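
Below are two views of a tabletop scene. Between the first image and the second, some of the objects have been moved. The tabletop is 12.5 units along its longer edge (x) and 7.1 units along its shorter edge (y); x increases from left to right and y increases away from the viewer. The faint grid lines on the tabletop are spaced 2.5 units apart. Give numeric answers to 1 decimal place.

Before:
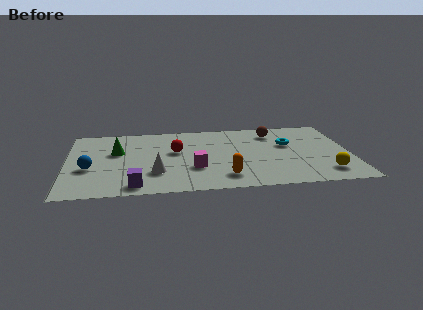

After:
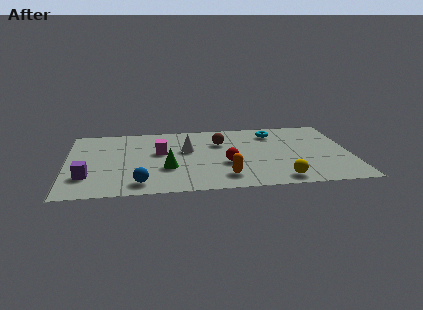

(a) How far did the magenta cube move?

2.3

The magenta cube was near (5.6, 2.4) before and (4.1, 4.2) after, so it travelled √(1.5² + 1.8²) ≈ 2.3 units.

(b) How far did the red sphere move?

2.7

The red sphere was near (4.8, 4.2) before and (7.0, 2.7) after, so it travelled √(2.2² + 1.5²) ≈ 2.7 units.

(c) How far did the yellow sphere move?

2.1

The yellow sphere moved from about (11.3, 1.4) to (9.3, 0.9), a distance of √(2.0² + 0.5²) ≈ 2.1.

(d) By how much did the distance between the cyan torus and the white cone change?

-2.2

Before: roughly 6.3 units apart; after: 4.1. That's 2.2 units closer together.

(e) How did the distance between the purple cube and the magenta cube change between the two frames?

+0.9

Before: roughly 3.0 units apart; after: 3.9. That's 0.9 units further apart.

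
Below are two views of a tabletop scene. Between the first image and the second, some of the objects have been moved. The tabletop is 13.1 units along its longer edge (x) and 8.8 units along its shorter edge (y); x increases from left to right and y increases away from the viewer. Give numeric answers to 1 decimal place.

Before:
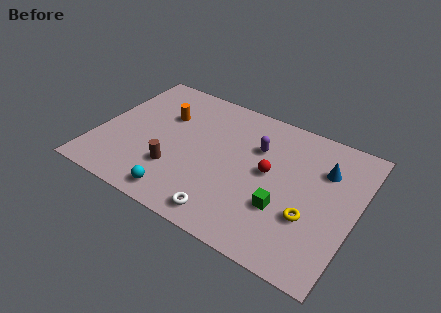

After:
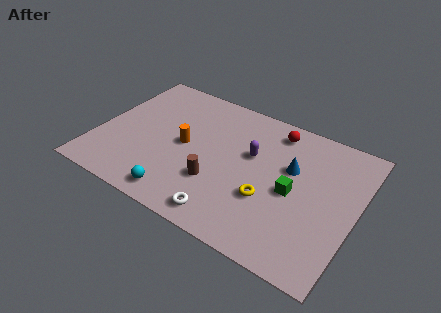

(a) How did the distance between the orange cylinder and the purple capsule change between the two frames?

-1.4

The distance was about 4.8 in the first image and 3.4 in the second, so they moved 1.4 units closer together.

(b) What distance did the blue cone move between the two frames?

1.7

From (11.3, 6.2) to (9.7, 5.5), the blue cone covered √(1.6² + 0.7²) ≈ 1.7 units.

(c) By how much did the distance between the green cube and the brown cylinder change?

-1.6

Before: roughly 5.5 units apart; after: 3.9. That's 1.6 units closer together.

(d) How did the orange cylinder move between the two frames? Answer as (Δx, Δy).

(1.3, -1.5)

The orange cylinder started near (3.1, 5.9) and ended near (4.4, 4.4).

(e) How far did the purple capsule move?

0.6

The purple capsule was near (7.9, 6.0) before and (7.7, 5.4) after, so it travelled √(0.2² + 0.6²) ≈ 0.6 units.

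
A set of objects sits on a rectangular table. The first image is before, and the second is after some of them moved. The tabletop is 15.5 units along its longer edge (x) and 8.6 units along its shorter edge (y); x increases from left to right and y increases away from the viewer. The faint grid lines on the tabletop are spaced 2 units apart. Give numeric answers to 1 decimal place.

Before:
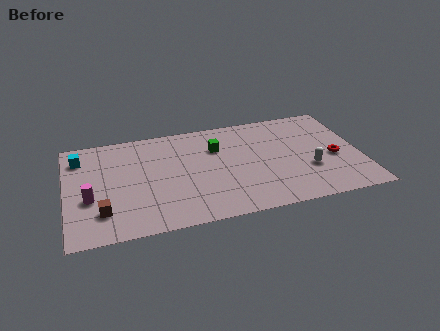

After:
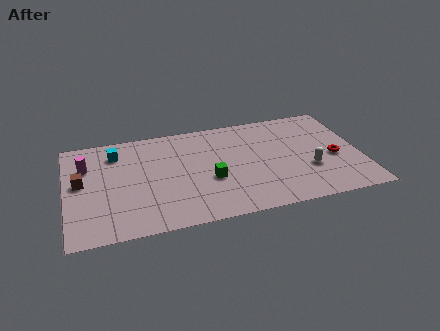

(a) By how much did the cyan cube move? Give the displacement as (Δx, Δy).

(1.9, 0.0)

The cyan cube started near (0.8, 6.8) and ended near (2.7, 6.8).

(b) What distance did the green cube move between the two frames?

2.6

The green cube was near (8.0, 6.0) before and (7.5, 3.4) after, so it travelled √(0.5² + 2.6²) ≈ 2.6 units.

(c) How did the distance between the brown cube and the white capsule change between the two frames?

+1.1

The distance was about 10.9 in the first image and 12.0 in the second, so they moved 1.1 units further apart.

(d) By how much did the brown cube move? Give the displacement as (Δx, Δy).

(-1.0, 2.6)

The brown cube was at about (1.8, 2.1) and moved to about (0.8, 4.7).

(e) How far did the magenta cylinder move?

2.7

The magenta cylinder moved from about (1.2, 3.3) to (1.1, 6.0), a distance of √(0.1² + 2.7²) ≈ 2.7.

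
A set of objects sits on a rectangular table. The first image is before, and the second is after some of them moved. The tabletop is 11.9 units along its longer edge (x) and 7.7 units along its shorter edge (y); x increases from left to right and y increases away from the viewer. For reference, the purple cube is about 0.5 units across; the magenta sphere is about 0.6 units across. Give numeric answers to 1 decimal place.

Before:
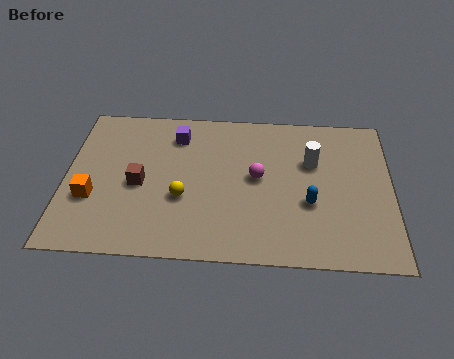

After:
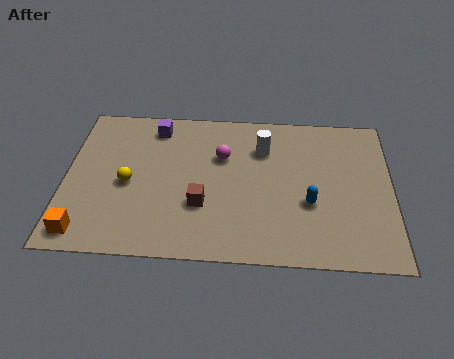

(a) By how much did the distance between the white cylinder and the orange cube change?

-0.4

The distance was about 8.3 in the first image and 7.9 in the second, so they moved 0.4 units closer together.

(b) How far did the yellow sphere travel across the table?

2.1

The yellow sphere moved from about (4.3, 2.9) to (2.3, 3.5), a distance of √(2.0² + 0.6²) ≈ 2.1.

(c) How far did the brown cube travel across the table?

2.5

From (2.7, 3.5) to (5.0, 2.6), the brown cube covered √(2.3² + 0.9²) ≈ 2.5 units.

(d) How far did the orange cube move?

1.7

The orange cube was near (1.0, 2.7) before and (0.8, 1.0) after, so it travelled √(0.2² + 1.7²) ≈ 1.7 units.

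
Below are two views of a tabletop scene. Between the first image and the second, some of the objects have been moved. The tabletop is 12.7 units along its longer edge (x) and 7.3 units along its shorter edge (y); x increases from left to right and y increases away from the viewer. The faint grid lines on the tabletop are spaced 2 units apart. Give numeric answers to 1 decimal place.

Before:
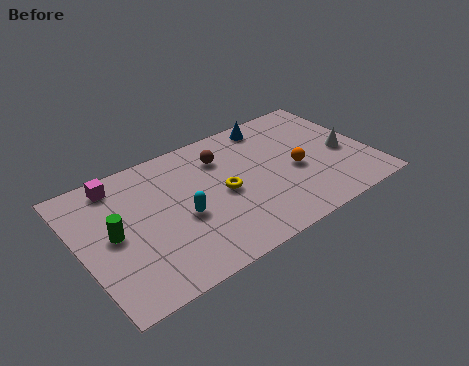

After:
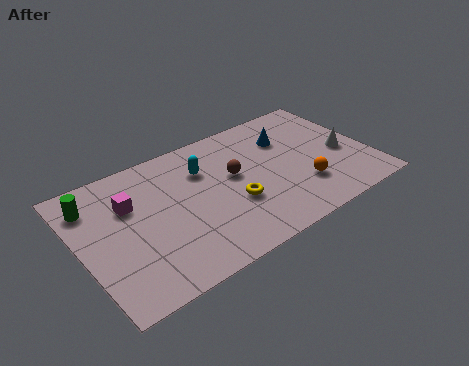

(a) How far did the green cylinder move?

2.1

The green cylinder was near (1.4, 3.7) before and (0.8, 5.7) after, so it travelled √(0.6² + 2.0²) ≈ 2.1 units.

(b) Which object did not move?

the white cone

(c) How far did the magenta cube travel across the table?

1.4

From (2.0, 6.3) to (2.3, 4.9), the magenta cube covered √(0.3² + 1.4²) ≈ 1.4 units.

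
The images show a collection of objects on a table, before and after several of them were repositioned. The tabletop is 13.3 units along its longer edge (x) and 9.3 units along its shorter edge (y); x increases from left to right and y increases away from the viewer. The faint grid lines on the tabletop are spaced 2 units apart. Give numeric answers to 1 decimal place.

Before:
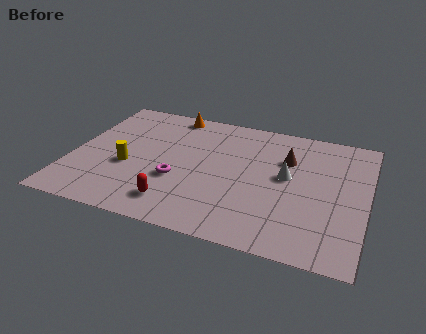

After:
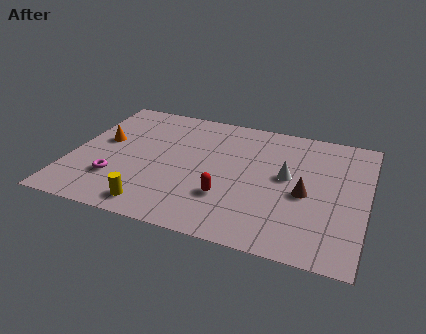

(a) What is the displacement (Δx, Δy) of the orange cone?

(-2.8, -3.1)

From the two frames, the orange cone sits at roughly (4.1, 8.4) before and (1.3, 5.3) after.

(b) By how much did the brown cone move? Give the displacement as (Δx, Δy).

(1.0, -2.3)

From the two frames, the brown cone sits at roughly (9.6, 6.4) before and (10.6, 4.1) after.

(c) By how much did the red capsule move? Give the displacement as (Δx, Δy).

(2.2, 1.1)

The red capsule was at about (5.0, 1.7) and moved to about (7.2, 2.8).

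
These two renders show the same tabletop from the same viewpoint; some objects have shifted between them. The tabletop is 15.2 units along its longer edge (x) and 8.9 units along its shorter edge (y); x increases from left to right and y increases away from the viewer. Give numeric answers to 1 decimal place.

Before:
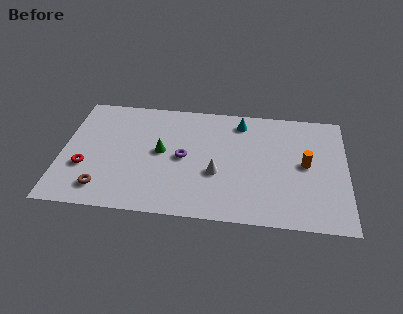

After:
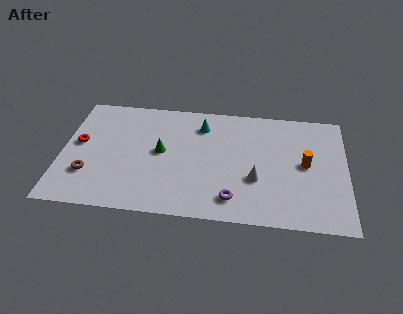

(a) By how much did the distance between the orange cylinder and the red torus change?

+0.3

The distance was about 11.8 in the first image and 12.1 in the second, so they moved 0.3 units further apart.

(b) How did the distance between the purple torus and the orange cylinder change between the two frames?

-1.7

The distance was about 6.5 in the first image and 4.8 in the second, so they moved 1.7 units closer together.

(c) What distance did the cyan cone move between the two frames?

2.2

The cyan cone moved from about (9.5, 7.5) to (7.4, 7.0), a distance of √(2.1² + 0.5²) ≈ 2.2.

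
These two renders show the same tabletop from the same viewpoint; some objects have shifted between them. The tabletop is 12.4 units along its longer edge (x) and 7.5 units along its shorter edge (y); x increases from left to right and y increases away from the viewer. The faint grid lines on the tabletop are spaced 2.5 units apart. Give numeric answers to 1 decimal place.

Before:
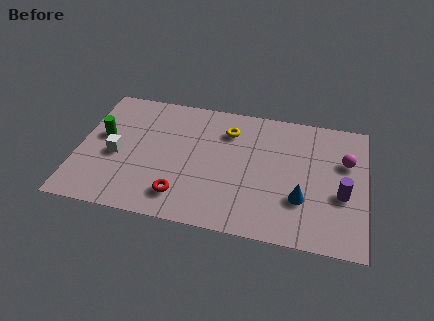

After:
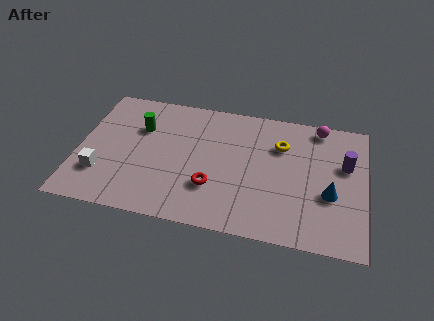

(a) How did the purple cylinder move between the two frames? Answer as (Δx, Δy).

(0.1, 1.7)

The purple cylinder started near (11.4, 3.0) and ended near (11.5, 4.7).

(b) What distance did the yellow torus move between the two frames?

2.3

The yellow torus was near (6.4, 5.7) before and (8.7, 5.3) after, so it travelled √(2.3² + 0.4²) ≈ 2.3 units.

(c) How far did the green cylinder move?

1.8

The green cylinder was near (1.0, 4.3) before and (2.6, 5.1) after, so it travelled √(1.6² + 0.8²) ≈ 1.8 units.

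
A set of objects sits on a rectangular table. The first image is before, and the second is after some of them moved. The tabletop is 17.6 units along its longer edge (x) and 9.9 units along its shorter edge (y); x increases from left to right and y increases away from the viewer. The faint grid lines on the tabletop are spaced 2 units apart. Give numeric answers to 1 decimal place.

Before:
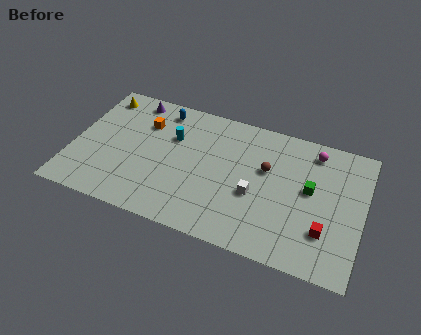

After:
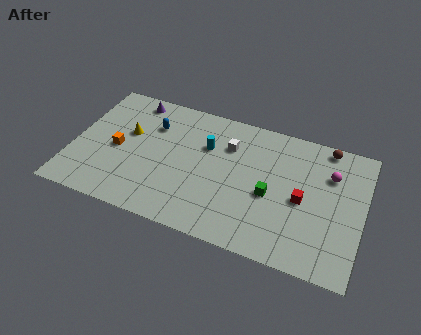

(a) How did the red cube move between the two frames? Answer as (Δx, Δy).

(-1.5, 1.8)

From the two frames, the red cube sits at roughly (15.5, 2.8) before and (14.0, 4.6) after.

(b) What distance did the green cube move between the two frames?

2.6

From (14.4, 5.5) to (12.1, 4.3), the green cube covered √(2.3² + 1.2²) ≈ 2.6 units.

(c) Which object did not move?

the purple cone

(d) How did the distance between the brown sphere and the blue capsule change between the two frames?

+3.6

Before: roughly 7.1 units apart; after: 10.7. That's 3.6 units further apart.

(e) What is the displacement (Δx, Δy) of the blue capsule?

(-0.4, -1.4)

From the two frames, the blue capsule sits at roughly (5.0, 8.5) before and (4.6, 7.1) after.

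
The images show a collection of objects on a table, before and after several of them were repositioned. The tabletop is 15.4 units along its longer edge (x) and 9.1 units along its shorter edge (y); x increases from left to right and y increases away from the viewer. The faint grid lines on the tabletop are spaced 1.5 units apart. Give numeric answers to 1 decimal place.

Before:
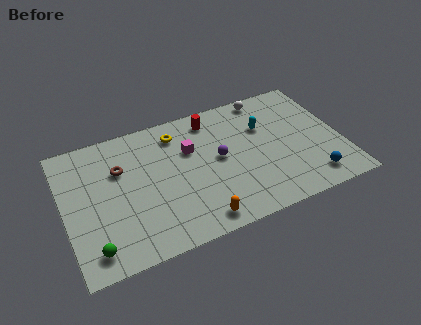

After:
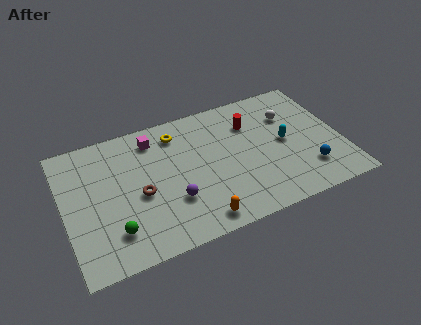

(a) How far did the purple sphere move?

3.4

From (8.6, 4.8) to (5.8, 2.9), the purple sphere covered √(2.8² + 1.9²) ≈ 3.4 units.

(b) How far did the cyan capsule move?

1.8

The cyan capsule moved from about (11.3, 6.1) to (12.3, 4.6), a distance of √(1.0² + 1.5²) ≈ 1.8.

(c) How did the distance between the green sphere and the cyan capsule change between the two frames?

-0.9

The distance was about 11.0 in the first image and 10.1 in the second, so they moved 0.9 units closer together.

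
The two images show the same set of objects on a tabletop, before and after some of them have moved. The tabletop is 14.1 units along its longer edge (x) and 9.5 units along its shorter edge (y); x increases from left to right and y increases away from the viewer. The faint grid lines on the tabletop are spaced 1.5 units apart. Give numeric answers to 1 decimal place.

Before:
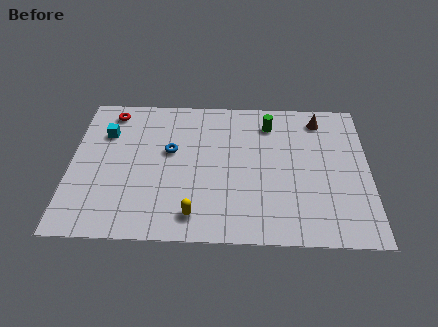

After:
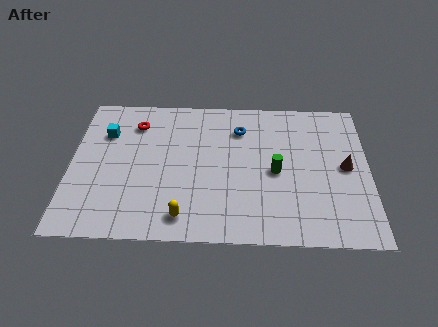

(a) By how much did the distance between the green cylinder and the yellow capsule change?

-1.8

They were about 7.0 units apart before and 5.2 after — 1.8 units closer together.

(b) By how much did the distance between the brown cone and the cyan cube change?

+1.3

They were about 10.3 units apart before and 11.6 after — 1.3 units further apart.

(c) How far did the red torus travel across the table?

1.4

From (1.8, 8.2) to (3.0, 7.4), the red torus covered √(1.2² + 0.8²) ≈ 1.4 units.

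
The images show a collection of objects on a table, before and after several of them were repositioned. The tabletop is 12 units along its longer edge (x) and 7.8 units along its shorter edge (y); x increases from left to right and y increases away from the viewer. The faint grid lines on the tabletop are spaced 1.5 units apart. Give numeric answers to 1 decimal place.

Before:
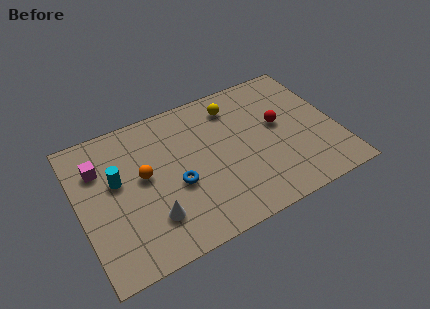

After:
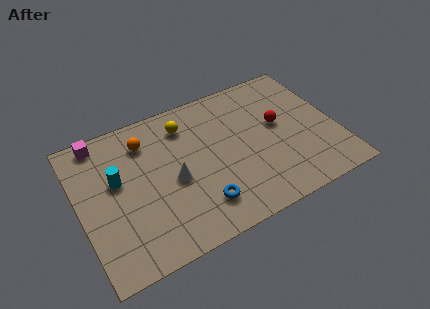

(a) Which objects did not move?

the red sphere and the cyan cylinder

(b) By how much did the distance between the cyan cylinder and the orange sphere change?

+0.9

The distance was about 1.2 in the first image and 2.1 in the second, so they moved 0.9 units further apart.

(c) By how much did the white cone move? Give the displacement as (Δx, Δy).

(1.2, 1.5)

From the two frames, the white cone sits at roughly (3.1, 2.0) before and (4.3, 3.5) after.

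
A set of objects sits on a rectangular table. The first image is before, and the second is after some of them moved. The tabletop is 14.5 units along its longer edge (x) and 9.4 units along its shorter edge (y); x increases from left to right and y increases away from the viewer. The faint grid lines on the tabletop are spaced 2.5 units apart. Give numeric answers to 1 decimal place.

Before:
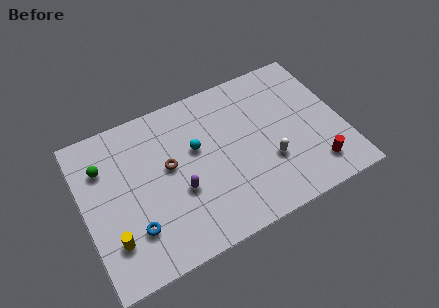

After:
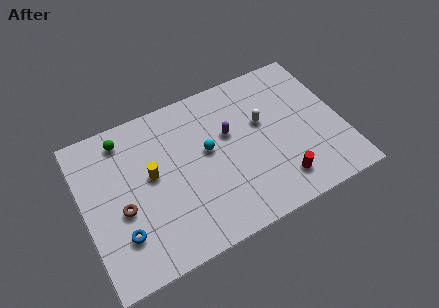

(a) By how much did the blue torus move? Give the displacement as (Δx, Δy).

(-0.7, 0.0)

From the two frames, the blue torus sits at roughly (2.5, 2.5) before and (1.8, 2.5) after.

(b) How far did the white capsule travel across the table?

2.5

The white capsule moved from about (10.2, 3.2) to (10.2, 5.7), a distance of √(0.0² + 2.5²) ≈ 2.5.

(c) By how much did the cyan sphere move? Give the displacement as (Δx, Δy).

(0.6, -0.4)

The cyan sphere was at about (6.4, 5.7) and moved to about (7.0, 5.3).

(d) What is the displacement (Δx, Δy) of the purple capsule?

(3.1, 2.2)

From the two frames, the purple capsule sits at roughly (5.2, 3.6) before and (8.3, 5.8) after.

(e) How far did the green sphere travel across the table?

1.8

From (1.3, 6.8) to (2.6, 8.0), the green sphere covered √(1.3² + 1.2²) ≈ 1.8 units.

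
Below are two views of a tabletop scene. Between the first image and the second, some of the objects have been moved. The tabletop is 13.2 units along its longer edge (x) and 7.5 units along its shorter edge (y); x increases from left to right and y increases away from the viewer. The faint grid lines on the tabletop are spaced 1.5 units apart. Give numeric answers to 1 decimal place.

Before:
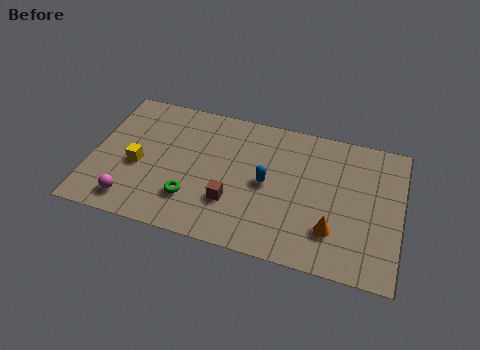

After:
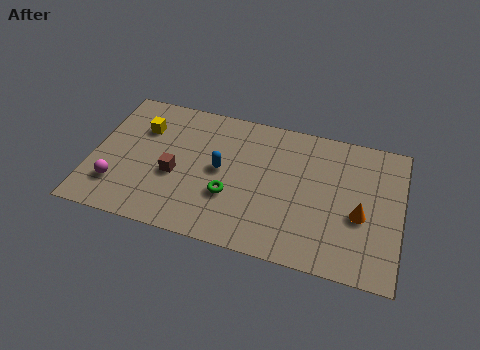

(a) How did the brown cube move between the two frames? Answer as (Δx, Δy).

(-2.5, 0.8)

The brown cube started near (6.1, 2.3) and ended near (3.6, 3.1).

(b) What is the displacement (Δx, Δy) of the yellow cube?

(0.0, 2.1)

From the two frames, the yellow cube sits at roughly (2.0, 3.2) before and (2.0, 5.3) after.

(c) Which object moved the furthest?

the brown cube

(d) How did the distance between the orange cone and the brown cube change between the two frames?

+3.6

They were about 4.3 units apart before and 7.9 after — 3.6 units further apart.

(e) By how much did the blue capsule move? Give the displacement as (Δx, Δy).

(-2.0, 0.2)

From the two frames, the blue capsule sits at roughly (7.5, 3.7) before and (5.5, 3.9) after.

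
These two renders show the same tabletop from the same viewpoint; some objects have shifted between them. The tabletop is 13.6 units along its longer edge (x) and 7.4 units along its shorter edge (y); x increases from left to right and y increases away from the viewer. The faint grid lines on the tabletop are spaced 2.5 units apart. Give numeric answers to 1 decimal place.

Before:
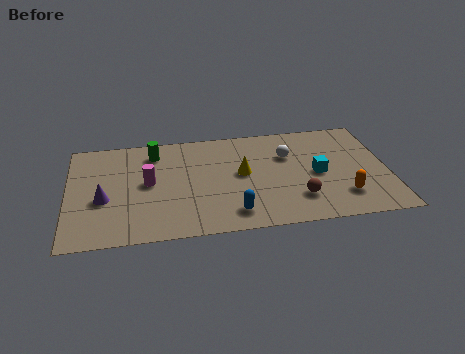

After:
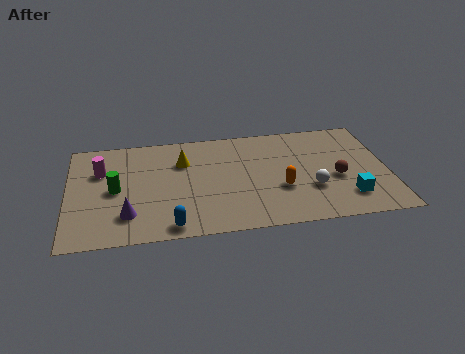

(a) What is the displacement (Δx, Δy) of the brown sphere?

(1.7, 1.2)

From the two frames, the brown sphere sits at roughly (9.7, 1.9) before and (11.4, 3.1) after.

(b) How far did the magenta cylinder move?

2.3

The magenta cylinder moved from about (3.4, 3.9) to (1.4, 5.0), a distance of √(2.0² + 1.1²) ≈ 2.3.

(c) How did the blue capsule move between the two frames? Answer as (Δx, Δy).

(-2.6, -0.5)

The blue capsule was at about (6.9, 1.3) and moved to about (4.3, 0.8).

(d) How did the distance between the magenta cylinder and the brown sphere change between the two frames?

+3.6

The distance was about 6.6 in the first image and 10.2 in the second, so they moved 3.6 units further apart.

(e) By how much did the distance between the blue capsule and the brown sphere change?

+4.6

They were about 2.9 units apart before and 7.5 after — 4.6 units further apart.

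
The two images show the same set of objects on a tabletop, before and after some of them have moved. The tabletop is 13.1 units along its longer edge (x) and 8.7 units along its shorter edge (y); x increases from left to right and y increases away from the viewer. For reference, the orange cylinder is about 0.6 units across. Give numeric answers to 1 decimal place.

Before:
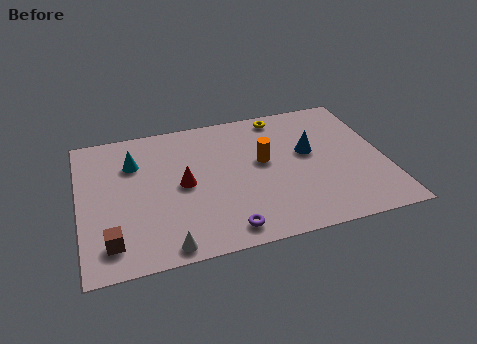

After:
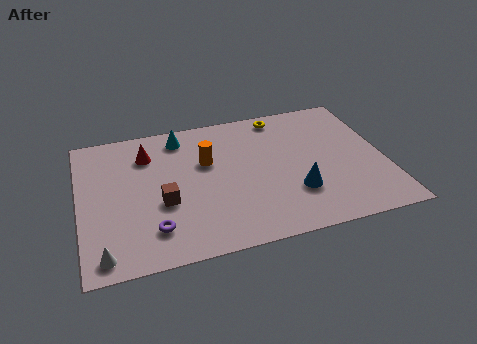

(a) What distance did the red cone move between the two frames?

2.7

The red cone was near (4.4, 4.3) before and (3.0, 6.6) after, so it travelled √(1.4² + 2.3²) ≈ 2.7 units.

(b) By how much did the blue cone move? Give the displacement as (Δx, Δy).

(-0.8, -2.4)

From the two frames, the blue cone sits at roughly (9.9, 5.0) before and (9.1, 2.6) after.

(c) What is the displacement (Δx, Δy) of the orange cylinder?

(-2.4, 0.6)

The orange cylinder started near (7.9, 4.9) and ended near (5.5, 5.5).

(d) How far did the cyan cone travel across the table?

2.4

The cyan cone was near (2.4, 6.2) before and (4.5, 7.4) after, so it travelled √(2.1² + 1.2²) ≈ 2.4 units.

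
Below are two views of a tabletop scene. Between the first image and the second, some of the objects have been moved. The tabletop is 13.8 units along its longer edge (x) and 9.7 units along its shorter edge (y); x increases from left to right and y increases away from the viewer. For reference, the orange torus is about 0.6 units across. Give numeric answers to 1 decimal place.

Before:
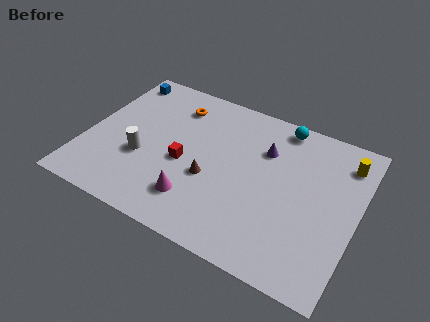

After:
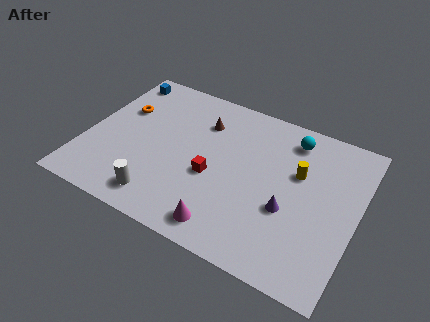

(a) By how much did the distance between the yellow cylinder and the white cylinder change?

-2.9

They were about 10.8 units apart before and 7.9 after — 2.9 units closer together.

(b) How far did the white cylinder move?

2.5

The white cylinder moved from about (3.0, 3.6) to (4.3, 1.5), a distance of √(1.3² + 2.1²) ≈ 2.5.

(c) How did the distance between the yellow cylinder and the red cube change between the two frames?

-4.0

They were about 8.6 units apart before and 4.6 after — 4.0 units closer together.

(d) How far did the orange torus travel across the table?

3.0

The orange torus was near (4.1, 7.7) before and (1.5, 6.3) after, so it travelled √(2.6² + 1.4²) ≈ 3.0 units.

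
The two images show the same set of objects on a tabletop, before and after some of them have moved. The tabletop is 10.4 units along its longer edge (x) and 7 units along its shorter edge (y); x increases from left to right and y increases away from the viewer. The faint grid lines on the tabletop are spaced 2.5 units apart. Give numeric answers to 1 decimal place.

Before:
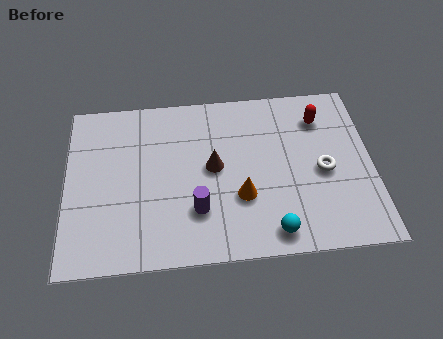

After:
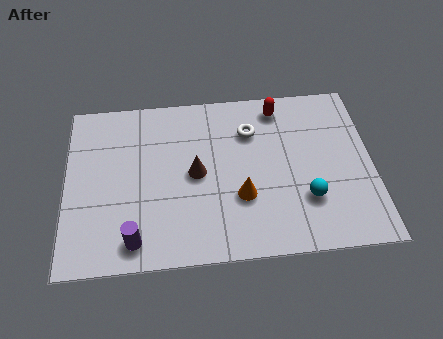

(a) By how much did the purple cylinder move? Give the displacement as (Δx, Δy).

(-2.1, -1.0)

The purple cylinder was at about (4.4, 2.0) and moved to about (2.3, 1.0).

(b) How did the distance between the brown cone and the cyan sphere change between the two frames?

+0.6

Before: roughly 3.4 units apart; after: 4.0. That's 0.6 units further apart.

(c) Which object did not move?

the orange cone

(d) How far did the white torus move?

3.1

The white torus moved from about (8.7, 3.2) to (6.3, 5.1), a distance of √(2.4² + 1.9²) ≈ 3.1.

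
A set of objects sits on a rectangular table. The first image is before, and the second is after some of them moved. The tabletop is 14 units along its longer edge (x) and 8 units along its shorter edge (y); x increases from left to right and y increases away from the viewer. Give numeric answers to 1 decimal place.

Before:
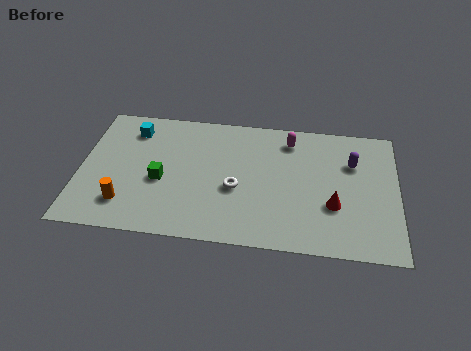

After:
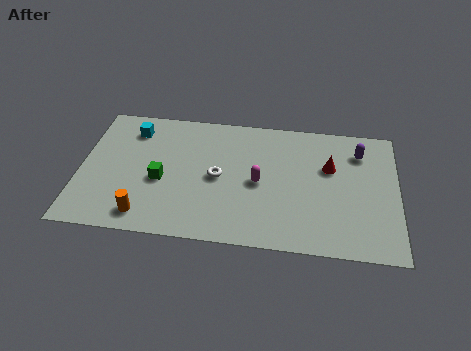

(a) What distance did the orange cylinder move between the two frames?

1.1

The orange cylinder was near (2.1, 1.8) before and (3.0, 1.2) after, so it travelled √(0.9² + 0.6²) ≈ 1.1 units.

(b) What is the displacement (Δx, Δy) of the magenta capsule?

(-1.3, -2.8)

From the two frames, the magenta capsule sits at roughly (9.2, 6.6) before and (7.9, 3.8) after.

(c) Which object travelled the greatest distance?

the magenta capsule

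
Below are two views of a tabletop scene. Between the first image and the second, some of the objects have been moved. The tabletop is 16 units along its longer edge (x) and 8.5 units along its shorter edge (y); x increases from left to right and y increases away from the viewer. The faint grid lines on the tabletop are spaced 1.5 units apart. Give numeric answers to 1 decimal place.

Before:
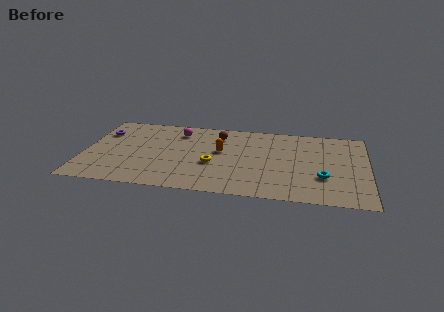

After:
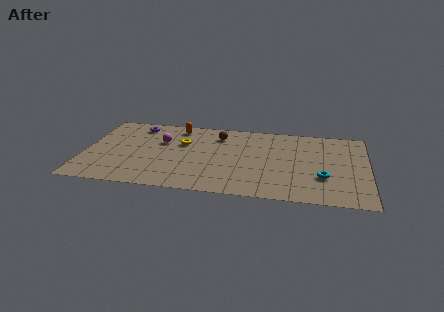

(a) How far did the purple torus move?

2.2

From (0.9, 6.1) to (2.8, 7.2), the purple torus covered √(1.9² + 1.1²) ≈ 2.2 units.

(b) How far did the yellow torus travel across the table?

2.8

The yellow torus was near (7.3, 3.4) before and (5.5, 5.5) after, so it travelled √(1.8² + 2.1²) ≈ 2.8 units.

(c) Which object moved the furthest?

the orange capsule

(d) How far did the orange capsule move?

3.5

The orange capsule was near (7.7, 4.9) before and (5.1, 7.3) after, so it travelled √(2.6² + 2.4²) ≈ 3.5 units.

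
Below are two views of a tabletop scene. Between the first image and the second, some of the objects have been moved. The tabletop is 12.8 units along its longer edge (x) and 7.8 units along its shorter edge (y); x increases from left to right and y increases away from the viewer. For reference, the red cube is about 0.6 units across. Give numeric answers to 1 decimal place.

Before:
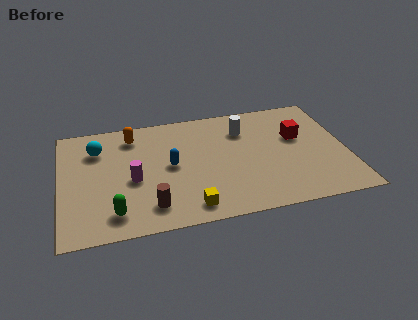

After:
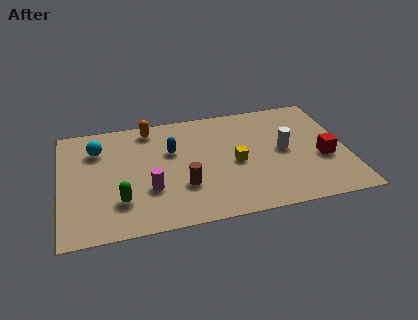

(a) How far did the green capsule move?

0.8

From (2.3, 1.4) to (2.6, 2.1), the green capsule covered √(0.3² + 0.7²) ≈ 0.8 units.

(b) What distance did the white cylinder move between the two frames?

2.5

From (8.3, 5.8) to (10.0, 4.0), the white cylinder covered √(1.7² + 1.8²) ≈ 2.5 units.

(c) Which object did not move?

the cyan sphere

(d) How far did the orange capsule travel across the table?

0.9

The orange capsule moved from about (3.3, 6.4) to (4.1, 6.8), a distance of √(0.8² + 0.4²) ≈ 0.9.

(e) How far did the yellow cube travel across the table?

3.3

From (5.6, 1.1) to (7.8, 3.6), the yellow cube covered √(2.2² + 2.5²) ≈ 3.3 units.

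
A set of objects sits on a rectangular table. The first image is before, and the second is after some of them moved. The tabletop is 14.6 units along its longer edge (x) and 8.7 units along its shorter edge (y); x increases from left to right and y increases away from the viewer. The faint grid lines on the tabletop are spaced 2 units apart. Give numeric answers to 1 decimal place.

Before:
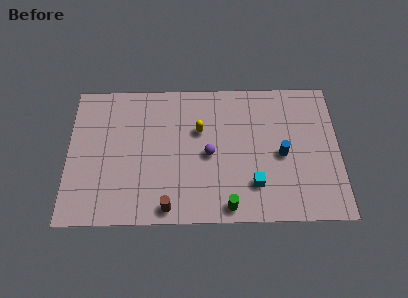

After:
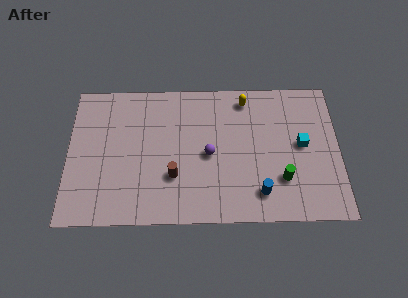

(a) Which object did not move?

the purple sphere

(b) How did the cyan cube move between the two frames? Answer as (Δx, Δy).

(2.6, 2.4)

The cyan cube started near (10.0, 2.2) and ended near (12.6, 4.6).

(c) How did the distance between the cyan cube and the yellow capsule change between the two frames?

-0.3

Before: roughly 4.5 units apart; after: 4.2. That's 0.3 units closer together.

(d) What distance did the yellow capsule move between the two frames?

3.1

From (7.1, 5.6) to (9.6, 7.5), the yellow capsule covered √(2.5² + 1.9²) ≈ 3.1 units.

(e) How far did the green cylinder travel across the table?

3.3

The green cylinder moved from about (8.6, 0.9) to (11.5, 2.5), a distance of √(2.9² + 1.6²) ≈ 3.3.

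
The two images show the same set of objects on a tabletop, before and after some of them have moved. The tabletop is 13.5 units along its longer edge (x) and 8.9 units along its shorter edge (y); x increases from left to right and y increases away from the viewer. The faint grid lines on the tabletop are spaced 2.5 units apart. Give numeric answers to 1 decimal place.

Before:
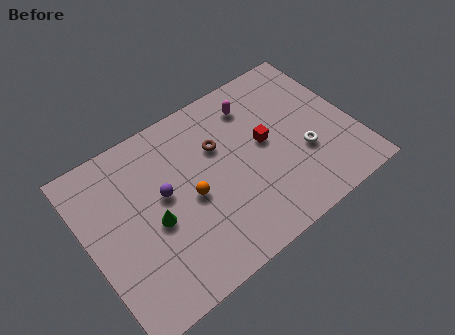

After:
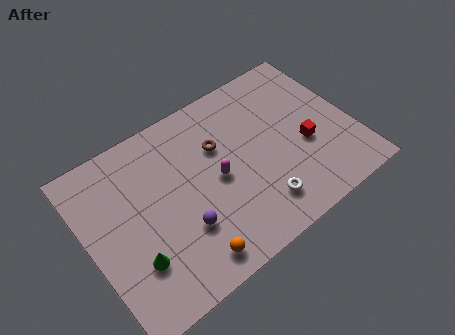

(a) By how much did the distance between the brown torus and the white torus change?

-0.4

They were about 4.7 units apart before and 4.3 after — 0.4 units closer together.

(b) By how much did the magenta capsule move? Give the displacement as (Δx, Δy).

(-2.5, -2.8)

The magenta capsule started near (9.0, 7.1) and ended near (6.5, 4.3).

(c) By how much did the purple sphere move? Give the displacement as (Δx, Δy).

(0.5, -2.2)

From the two frames, the purple sphere sits at roughly (3.9, 5.0) before and (4.4, 2.8) after.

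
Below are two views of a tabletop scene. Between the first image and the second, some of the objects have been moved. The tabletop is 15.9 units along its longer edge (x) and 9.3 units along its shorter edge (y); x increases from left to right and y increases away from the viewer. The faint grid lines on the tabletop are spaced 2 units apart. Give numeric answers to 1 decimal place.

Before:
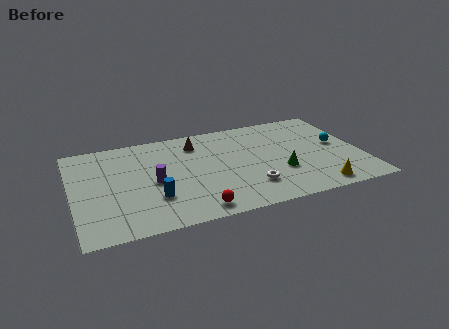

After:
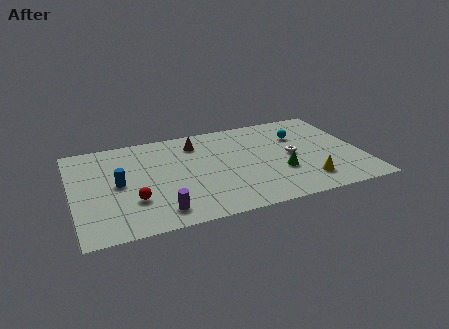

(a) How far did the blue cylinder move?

2.6

The blue cylinder moved from about (4.3, 2.8) to (2.5, 4.7), a distance of √(1.8² + 1.9²) ≈ 2.6.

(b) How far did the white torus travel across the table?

3.5

The white torus moved from about (9.5, 2.3) to (12.1, 4.6), a distance of √(2.6² + 2.3²) ≈ 3.5.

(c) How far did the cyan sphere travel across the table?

2.5

The cyan sphere was near (14.7, 5.0) before and (12.7, 6.5) after, so it travelled √(2.0² + 1.5²) ≈ 2.5 units.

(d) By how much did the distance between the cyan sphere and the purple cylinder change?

-0.7

Before: roughly 10.3 units apart; after: 9.6. That's 0.7 units closer together.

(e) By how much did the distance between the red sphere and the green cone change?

+2.8

The distance was about 5.3 in the first image and 8.1 in the second, so they moved 2.8 units further apart.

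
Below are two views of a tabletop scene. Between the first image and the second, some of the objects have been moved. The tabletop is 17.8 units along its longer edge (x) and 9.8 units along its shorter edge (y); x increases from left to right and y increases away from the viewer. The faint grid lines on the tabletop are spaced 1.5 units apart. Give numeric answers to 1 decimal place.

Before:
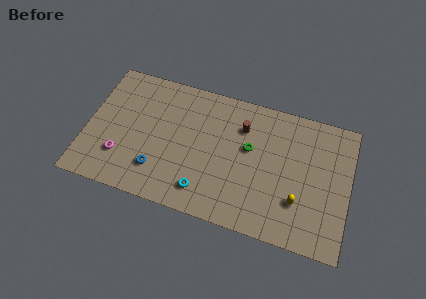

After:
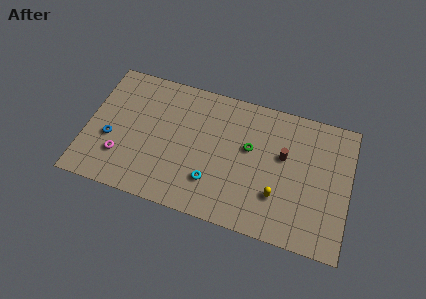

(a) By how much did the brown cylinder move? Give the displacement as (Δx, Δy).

(2.9, -1.3)

The brown cylinder started near (10.4, 7.2) and ended near (13.3, 5.9).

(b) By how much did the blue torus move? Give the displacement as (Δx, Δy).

(-3.3, 1.4)

The blue torus was at about (5.0, 2.4) and moved to about (1.7, 3.8).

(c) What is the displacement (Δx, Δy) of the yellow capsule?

(-1.4, 0.0)

From the two frames, the yellow capsule sits at roughly (14.5, 2.9) before and (13.1, 2.9) after.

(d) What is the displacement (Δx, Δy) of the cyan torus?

(0.5, 0.8)

The cyan torus was at about (8.2, 1.8) and moved to about (8.7, 2.6).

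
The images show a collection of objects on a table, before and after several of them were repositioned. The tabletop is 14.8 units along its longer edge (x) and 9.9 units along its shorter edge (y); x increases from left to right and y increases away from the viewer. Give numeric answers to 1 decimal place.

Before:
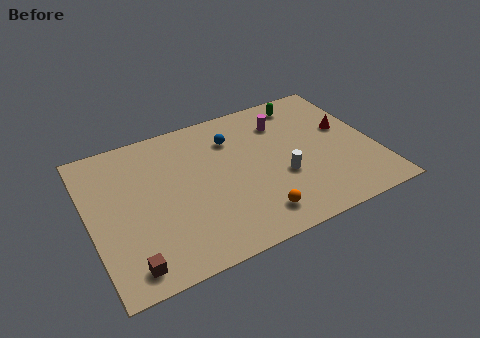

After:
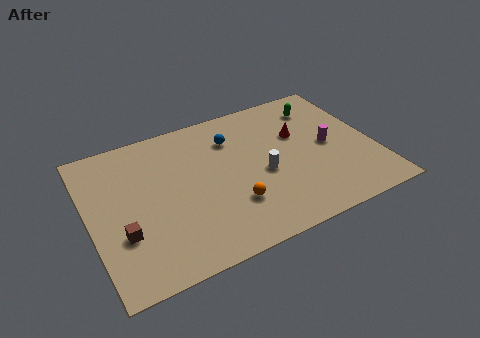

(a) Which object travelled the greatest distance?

the magenta cylinder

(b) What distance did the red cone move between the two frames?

2.5

From (13.5, 5.8) to (11.1, 6.3), the red cone covered √(2.4² + 0.5²) ≈ 2.5 units.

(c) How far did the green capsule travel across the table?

1.0

The green capsule was near (11.7, 8.5) before and (12.5, 7.9) after, so it travelled √(0.8² + 0.6²) ≈ 1.0 units.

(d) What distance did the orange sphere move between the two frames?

1.6

The orange sphere was near (8.1, 1.7) before and (7.1, 2.9) after, so it travelled √(1.0² + 1.2²) ≈ 1.6 units.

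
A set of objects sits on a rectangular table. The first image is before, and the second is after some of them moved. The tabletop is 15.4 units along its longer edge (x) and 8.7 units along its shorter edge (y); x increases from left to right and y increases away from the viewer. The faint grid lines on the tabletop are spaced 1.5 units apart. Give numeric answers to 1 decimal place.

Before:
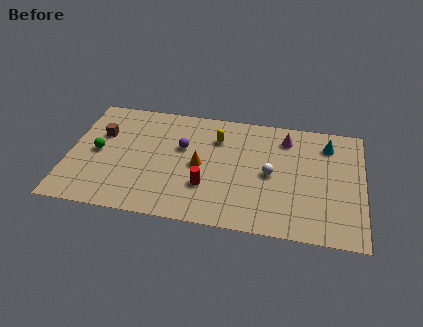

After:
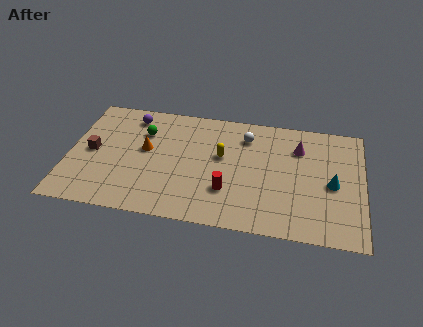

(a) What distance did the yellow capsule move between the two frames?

1.3

The yellow capsule moved from about (7.7, 6.4) to (8.0, 5.1), a distance of √(0.3² + 1.3²) ≈ 1.3.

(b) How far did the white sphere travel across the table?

3.0

The white sphere was near (10.6, 4.2) before and (9.2, 6.8) after, so it travelled √(1.4² + 2.6²) ≈ 3.0 units.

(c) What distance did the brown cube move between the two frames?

1.5

The brown cube was near (1.6, 5.7) before and (1.2, 4.3) after, so it travelled √(0.4² + 1.4²) ≈ 1.5 units.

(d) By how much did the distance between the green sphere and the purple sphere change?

-3.2

They were about 4.5 units apart before and 1.3 after — 3.2 units closer together.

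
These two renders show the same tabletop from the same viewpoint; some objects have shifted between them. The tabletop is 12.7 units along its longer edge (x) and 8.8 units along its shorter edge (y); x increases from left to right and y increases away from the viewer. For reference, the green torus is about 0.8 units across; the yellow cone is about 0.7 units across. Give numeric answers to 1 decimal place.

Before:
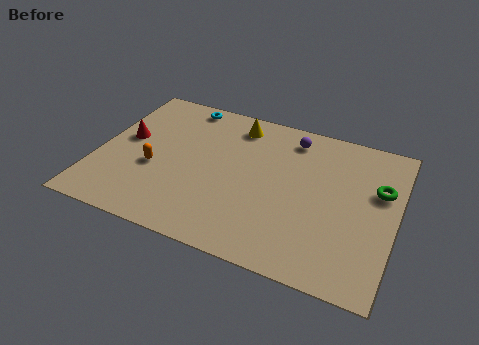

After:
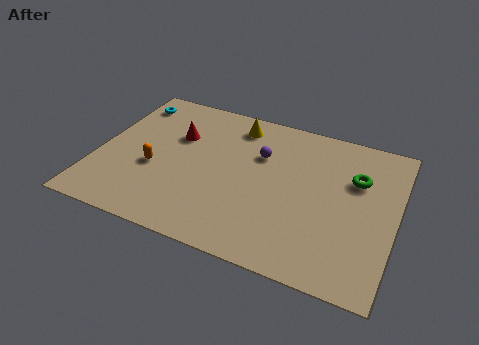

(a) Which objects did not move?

the orange capsule and the yellow cone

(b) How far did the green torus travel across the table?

1.0

The green torus was near (11.9, 5.6) before and (10.9, 5.9) after, so it travelled √(1.0² + 0.3²) ≈ 1.0 units.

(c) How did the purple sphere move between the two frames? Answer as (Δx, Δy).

(-1.2, -1.5)

From the two frames, the purple sphere sits at roughly (8.0, 7.4) before and (6.8, 5.9) after.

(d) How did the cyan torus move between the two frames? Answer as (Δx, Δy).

(-2.3, -0.6)

From the two frames, the cyan torus sits at roughly (3.2, 7.9) before and (0.9, 7.3) after.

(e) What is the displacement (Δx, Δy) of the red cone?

(2.1, 0.9)

The red cone started near (1.1, 4.9) and ended near (3.2, 5.8).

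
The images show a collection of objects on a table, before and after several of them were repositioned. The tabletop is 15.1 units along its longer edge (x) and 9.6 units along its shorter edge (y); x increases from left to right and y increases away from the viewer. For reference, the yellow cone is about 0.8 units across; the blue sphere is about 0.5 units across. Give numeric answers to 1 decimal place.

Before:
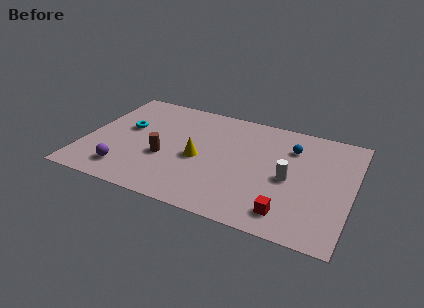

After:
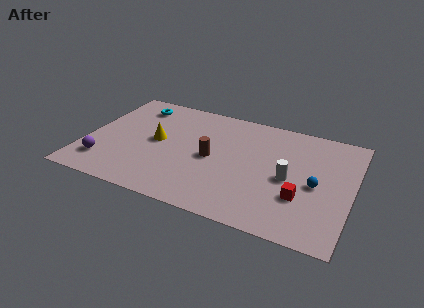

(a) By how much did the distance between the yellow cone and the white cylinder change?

+2.5

Before: roughly 5.1 units apart; after: 7.6. That's 2.5 units further apart.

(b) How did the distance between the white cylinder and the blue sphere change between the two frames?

-1.2

The distance was about 2.7 in the first image and 1.5 in the second, so they moved 1.2 units closer together.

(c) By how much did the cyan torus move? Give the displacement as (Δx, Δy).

(0.2, 2.3)

From the two frames, the cyan torus sits at roughly (2.2, 5.6) before and (2.4, 7.9) after.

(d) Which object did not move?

the white cylinder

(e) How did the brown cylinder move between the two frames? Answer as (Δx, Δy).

(2.6, 0.9)

The brown cylinder was at about (4.6, 3.7) and moved to about (7.2, 4.6).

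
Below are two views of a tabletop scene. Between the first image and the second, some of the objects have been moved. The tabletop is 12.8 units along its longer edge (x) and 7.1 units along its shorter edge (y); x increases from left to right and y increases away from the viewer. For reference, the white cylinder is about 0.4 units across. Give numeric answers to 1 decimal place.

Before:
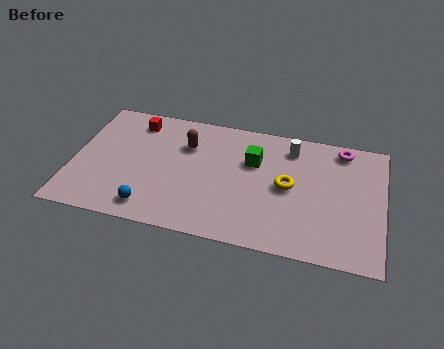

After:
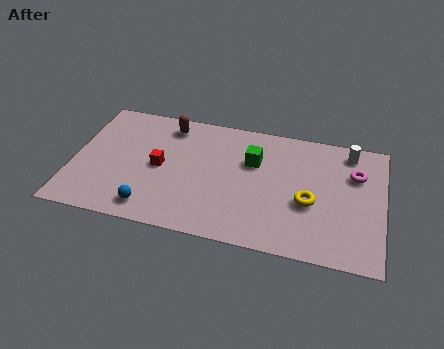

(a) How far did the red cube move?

2.7

The red cube moved from about (2.4, 5.9) to (3.6, 3.5), a distance of √(1.2² + 2.4²) ≈ 2.7.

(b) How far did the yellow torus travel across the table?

1.1

The yellow torus moved from about (8.9, 3.6) to (9.8, 2.9), a distance of √(0.9² + 0.7²) ≈ 1.1.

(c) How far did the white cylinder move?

2.4

From (8.9, 5.8) to (11.3, 6.1), the white cylinder covered √(2.4² + 0.3²) ≈ 2.4 units.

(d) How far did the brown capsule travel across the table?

1.3

From (4.6, 5.0) to (3.8, 6.0), the brown capsule covered √(0.8² + 1.0²) ≈ 1.3 units.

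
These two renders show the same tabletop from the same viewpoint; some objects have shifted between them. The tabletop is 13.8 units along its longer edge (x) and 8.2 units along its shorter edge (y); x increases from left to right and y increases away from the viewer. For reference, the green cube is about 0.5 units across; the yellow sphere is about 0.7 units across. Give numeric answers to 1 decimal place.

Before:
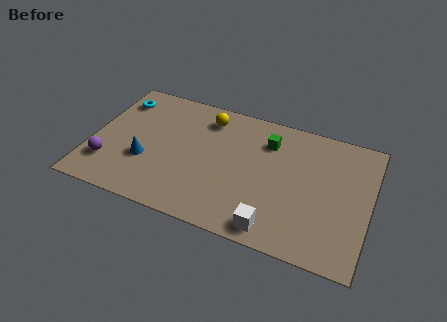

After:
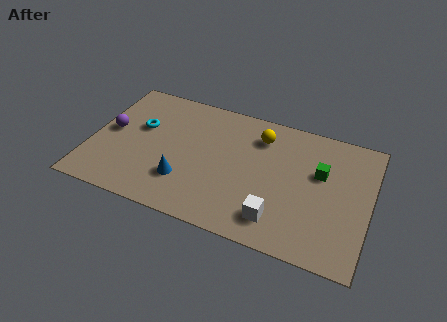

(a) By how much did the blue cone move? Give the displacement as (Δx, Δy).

(2.0, -0.6)

From the two frames, the blue cone sits at roughly (2.8, 2.9) before and (4.8, 2.3) after.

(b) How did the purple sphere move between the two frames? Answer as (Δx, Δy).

(-0.1, 2.2)

The purple sphere started near (1.0, 2.1) and ended near (0.9, 4.3).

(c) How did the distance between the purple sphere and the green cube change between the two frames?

+1.8

Before: roughly 8.6 units apart; after: 10.4. That's 1.8 units further apart.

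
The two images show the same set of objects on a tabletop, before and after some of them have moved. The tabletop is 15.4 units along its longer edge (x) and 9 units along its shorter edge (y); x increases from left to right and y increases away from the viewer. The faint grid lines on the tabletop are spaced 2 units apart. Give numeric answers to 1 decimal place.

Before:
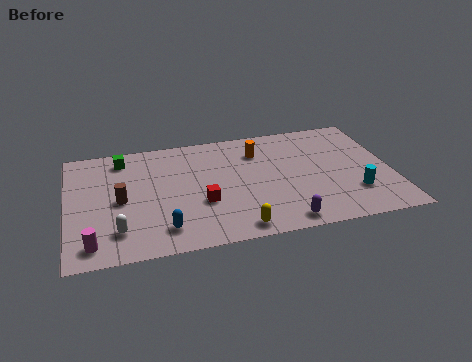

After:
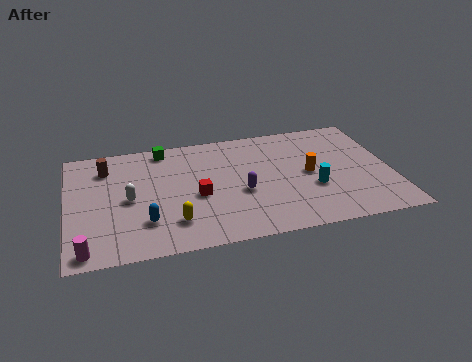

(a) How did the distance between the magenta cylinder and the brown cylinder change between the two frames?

+2.9

The distance was about 3.3 in the first image and 6.2 in the second, so they moved 2.9 units further apart.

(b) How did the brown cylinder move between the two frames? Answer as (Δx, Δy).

(-0.6, 2.7)

From the two frames, the brown cylinder sits at roughly (2.5, 4.3) before and (1.9, 7.0) after.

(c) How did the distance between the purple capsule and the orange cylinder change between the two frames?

-2.5

The distance was about 5.9 in the first image and 3.4 in the second, so they moved 2.5 units closer together.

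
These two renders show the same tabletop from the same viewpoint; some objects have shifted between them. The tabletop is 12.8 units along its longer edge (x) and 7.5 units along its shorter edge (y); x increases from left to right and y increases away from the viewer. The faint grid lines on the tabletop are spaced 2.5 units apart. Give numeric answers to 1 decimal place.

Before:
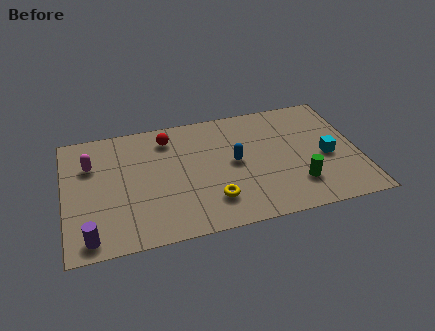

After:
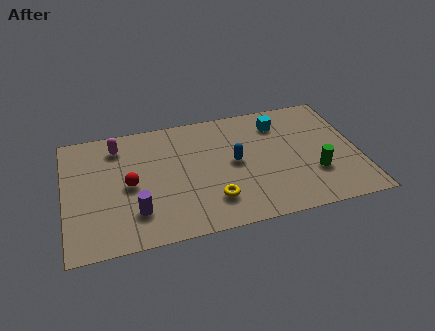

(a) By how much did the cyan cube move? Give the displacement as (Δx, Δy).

(-1.9, 2.6)

The cyan cube started near (11.4, 3.3) and ended near (9.5, 5.9).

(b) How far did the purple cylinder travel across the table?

2.2

From (1.0, 0.9) to (3.0, 1.9), the purple cylinder covered √(2.0² + 1.0²) ≈ 2.2 units.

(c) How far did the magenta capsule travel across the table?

1.5

The magenta capsule moved from about (1.2, 5.2) to (2.4, 6.1), a distance of √(1.2² + 0.9²) ≈ 1.5.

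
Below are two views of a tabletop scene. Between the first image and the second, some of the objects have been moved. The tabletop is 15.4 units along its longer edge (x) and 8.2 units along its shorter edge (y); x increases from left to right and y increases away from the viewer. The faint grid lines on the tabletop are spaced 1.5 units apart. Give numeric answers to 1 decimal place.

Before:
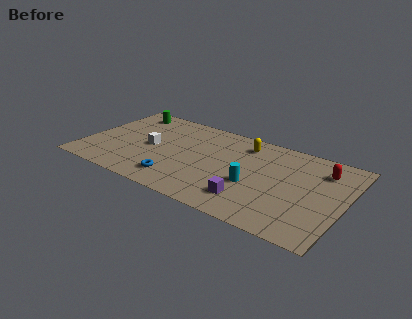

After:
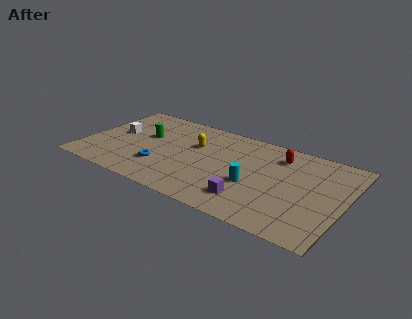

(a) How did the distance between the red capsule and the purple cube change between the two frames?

-1.0

They were about 5.8 units apart before and 4.8 after — 1.0 units closer together.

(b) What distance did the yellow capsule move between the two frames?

3.1

The yellow capsule moved from about (9.2, 6.7) to (6.4, 5.3), a distance of √(2.8² + 1.4²) ≈ 3.1.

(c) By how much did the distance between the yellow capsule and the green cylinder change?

-4.3

Before: roughly 7.3 units apart; after: 3.0. That's 4.3 units closer together.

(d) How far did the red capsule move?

2.6

From (13.9, 6.3) to (11.3, 6.5), the red capsule covered √(2.6² + 0.2²) ≈ 2.6 units.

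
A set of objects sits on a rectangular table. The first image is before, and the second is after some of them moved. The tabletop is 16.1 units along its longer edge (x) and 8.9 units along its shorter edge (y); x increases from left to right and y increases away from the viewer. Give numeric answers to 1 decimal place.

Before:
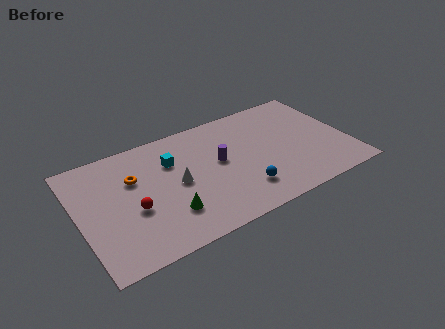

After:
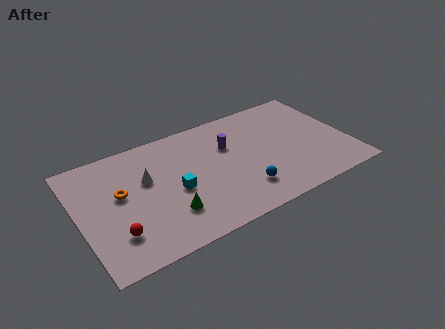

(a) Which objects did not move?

the green cone and the blue sphere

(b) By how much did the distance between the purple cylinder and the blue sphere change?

+0.8

The distance was about 3.0 in the first image and 3.8 in the second, so they moved 0.8 units further apart.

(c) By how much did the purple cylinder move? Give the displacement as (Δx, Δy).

(0.7, 1.0)

From the two frames, the purple cylinder sits at roughly (8.4, 4.9) before and (9.1, 5.9) after.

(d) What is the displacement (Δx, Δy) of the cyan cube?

(-0.1, -2.3)

The cyan cube started near (5.7, 6.2) and ended near (5.6, 3.9).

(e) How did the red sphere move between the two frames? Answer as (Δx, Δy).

(-1.2, -1.3)

The red sphere was at about (3.1, 3.6) and moved to about (1.9, 2.3).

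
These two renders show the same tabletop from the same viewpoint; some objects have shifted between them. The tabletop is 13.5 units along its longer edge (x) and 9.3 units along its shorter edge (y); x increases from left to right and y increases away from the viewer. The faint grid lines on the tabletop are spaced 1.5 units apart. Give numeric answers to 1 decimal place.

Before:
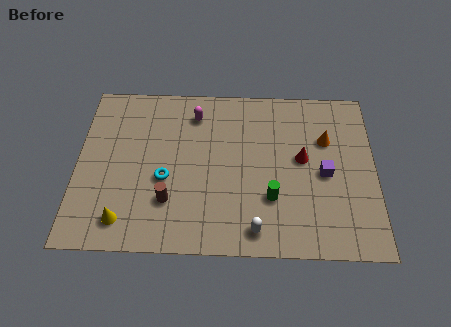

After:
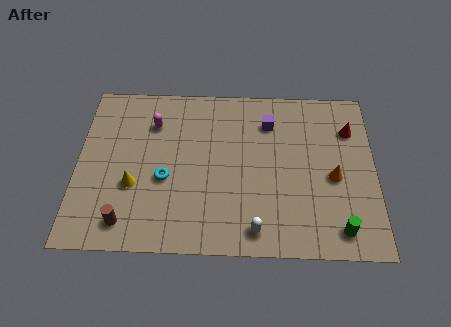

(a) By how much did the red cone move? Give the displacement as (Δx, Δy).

(2.2, 1.7)

The red cone was at about (10.2, 5.1) and moved to about (12.4, 6.8).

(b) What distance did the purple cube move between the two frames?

3.8

From (11.2, 4.3) to (8.7, 7.1), the purple cube covered √(2.5² + 2.8²) ≈ 3.8 units.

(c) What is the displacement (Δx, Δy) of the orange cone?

(0.3, -2.1)

The orange cone was at about (11.3, 6.2) and moved to about (11.6, 4.1).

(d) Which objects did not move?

the cyan torus and the white capsule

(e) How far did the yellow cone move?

1.9

From (2.2, 1.5) to (2.6, 3.4), the yellow cone covered √(0.4² + 1.9²) ≈ 1.9 units.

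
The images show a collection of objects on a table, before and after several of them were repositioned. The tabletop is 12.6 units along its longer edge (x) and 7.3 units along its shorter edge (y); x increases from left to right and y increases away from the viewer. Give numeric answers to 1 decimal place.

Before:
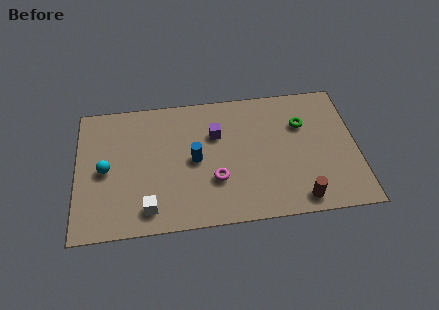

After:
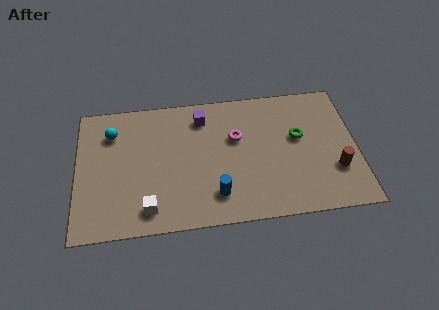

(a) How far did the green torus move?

0.7

The green torus was near (10.2, 5.0) before and (10.0, 4.3) after, so it travelled √(0.2² + 0.7²) ≈ 0.7 units.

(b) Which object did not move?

the white cube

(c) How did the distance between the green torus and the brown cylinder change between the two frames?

-1.5

They were about 4.1 units apart before and 2.6 after — 1.5 units closer together.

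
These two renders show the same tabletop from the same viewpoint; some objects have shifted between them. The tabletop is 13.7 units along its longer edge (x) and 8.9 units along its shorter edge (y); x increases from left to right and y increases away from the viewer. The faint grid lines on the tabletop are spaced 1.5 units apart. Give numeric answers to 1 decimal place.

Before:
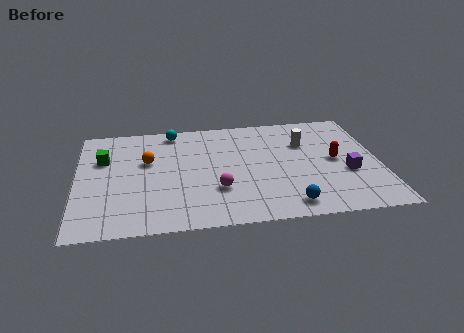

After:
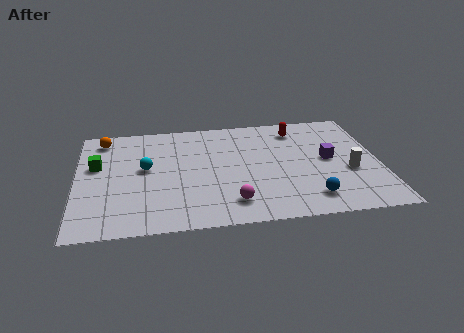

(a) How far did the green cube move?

0.6

The green cube was near (1.2, 5.9) before and (0.9, 5.4) after, so it travelled √(0.3² + 0.5²) ≈ 0.6 units.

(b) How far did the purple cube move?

1.4

The purple cube moved from about (12.2, 3.4) to (11.4, 4.6), a distance of √(0.8² + 1.2²) ≈ 1.4.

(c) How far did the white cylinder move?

3.2

The white cylinder was near (10.4, 6.1) before and (12.3, 3.5) after, so it travelled √(1.9² + 2.6²) ≈ 3.2 units.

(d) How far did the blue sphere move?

1.1

From (9.4, 1.2) to (10.4, 1.6), the blue sphere covered √(1.0² + 0.4²) ≈ 1.1 units.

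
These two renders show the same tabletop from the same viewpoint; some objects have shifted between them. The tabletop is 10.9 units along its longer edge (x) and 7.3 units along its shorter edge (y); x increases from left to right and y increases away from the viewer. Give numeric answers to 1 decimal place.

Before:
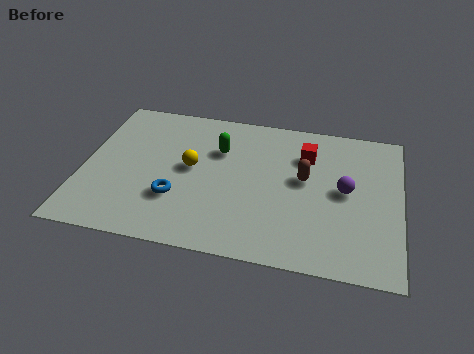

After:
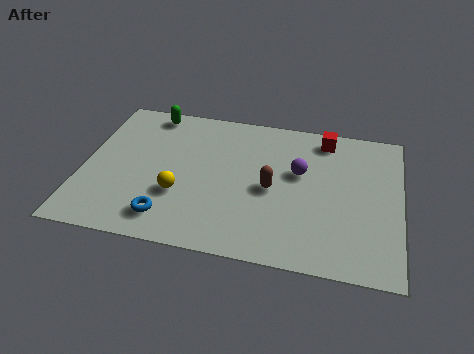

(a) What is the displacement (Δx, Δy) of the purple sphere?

(-1.6, 0.6)

The purple sphere started near (9.0, 3.8) and ended near (7.4, 4.4).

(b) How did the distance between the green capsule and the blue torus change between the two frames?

+2.3

They were about 3.0 units apart before and 5.3 after — 2.3 units further apart.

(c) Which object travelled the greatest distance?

the green capsule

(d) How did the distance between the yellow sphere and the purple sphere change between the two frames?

-0.9

They were about 5.3 units apart before and 4.4 after — 0.9 units closer together.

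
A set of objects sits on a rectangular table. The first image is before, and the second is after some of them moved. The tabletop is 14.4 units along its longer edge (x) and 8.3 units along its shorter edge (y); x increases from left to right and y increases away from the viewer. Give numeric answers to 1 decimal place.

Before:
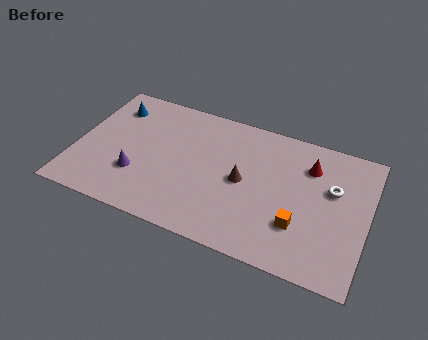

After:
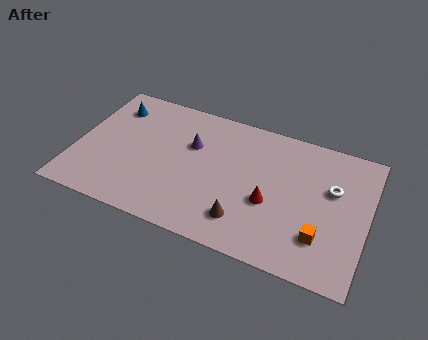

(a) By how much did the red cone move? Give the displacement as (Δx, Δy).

(-1.7, -2.9)

The red cone started near (11.4, 6.2) and ended near (9.7, 3.3).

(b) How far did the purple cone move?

3.7

The purple cone moved from about (3.2, 2.6) to (5.6, 5.4), a distance of √(2.4² + 2.8²) ≈ 3.7.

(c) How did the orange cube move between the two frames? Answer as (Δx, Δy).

(1.1, -0.3)

From the two frames, the orange cube sits at roughly (11.2, 2.5) before and (12.3, 2.2) after.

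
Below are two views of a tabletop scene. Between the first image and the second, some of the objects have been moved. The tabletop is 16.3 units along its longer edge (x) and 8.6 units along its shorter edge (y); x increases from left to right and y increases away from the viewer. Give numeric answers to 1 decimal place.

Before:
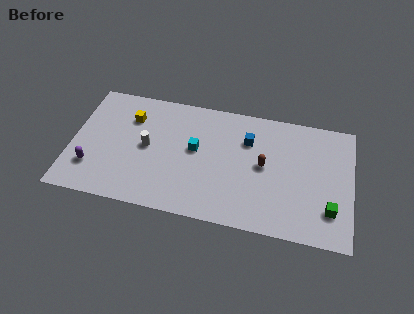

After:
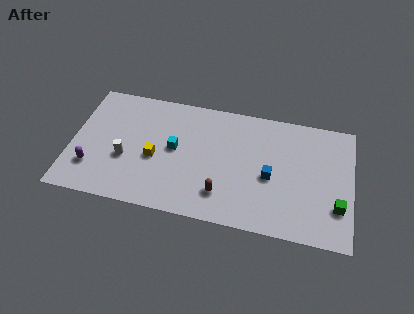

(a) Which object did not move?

the purple capsule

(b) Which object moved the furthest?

the brown capsule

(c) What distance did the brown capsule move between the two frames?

3.4

The brown capsule was near (11.2, 4.5) before and (8.9, 2.0) after, so it travelled √(2.3² + 2.5²) ≈ 3.4 units.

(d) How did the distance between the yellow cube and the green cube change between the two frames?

-1.8

The distance was about 12.5 in the first image and 10.7 in the second, so they moved 1.8 units closer together.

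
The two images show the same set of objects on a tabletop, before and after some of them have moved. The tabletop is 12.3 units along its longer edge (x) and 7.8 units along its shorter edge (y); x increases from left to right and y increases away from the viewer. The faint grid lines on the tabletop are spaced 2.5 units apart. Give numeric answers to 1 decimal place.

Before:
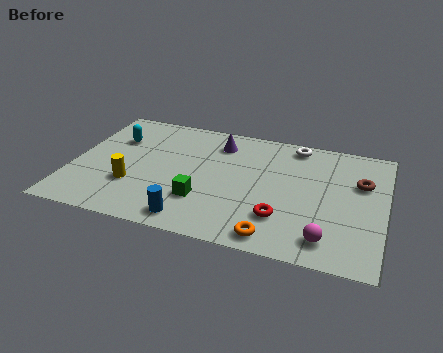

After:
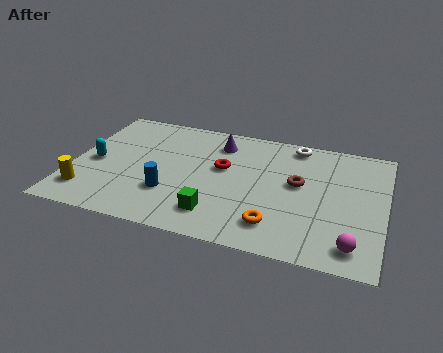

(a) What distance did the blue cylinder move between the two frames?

1.7

From (5.0, 1.0) to (4.0, 2.4), the blue cylinder covered √(1.0² + 1.4²) ≈ 1.7 units.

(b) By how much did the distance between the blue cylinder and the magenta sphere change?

+2.1

The distance was about 5.2 in the first image and 7.3 in the second, so they moved 2.1 units further apart.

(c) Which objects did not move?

the purple cone and the white torus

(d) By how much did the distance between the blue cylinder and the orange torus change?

+1.1

The distance was about 3.2 in the first image and 4.3 in the second, so they moved 1.1 units further apart.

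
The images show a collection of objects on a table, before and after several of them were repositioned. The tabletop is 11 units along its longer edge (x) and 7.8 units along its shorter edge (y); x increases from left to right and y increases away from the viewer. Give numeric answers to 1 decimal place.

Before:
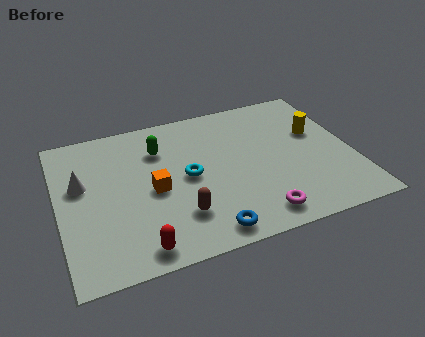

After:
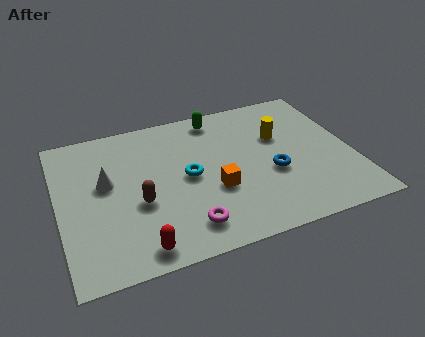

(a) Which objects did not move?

the red capsule and the cyan torus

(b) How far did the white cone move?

0.9

From (0.9, 4.7) to (1.8, 4.5), the white cone covered √(0.9² + 0.2²) ≈ 0.9 units.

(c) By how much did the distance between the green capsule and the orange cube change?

+1.8

The distance was about 2.1 in the first image and 3.9 in the second, so they moved 1.8 units further apart.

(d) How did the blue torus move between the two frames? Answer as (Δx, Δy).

(2.7, 2.2)

The blue torus was at about (5.2, 0.9) and moved to about (7.9, 3.1).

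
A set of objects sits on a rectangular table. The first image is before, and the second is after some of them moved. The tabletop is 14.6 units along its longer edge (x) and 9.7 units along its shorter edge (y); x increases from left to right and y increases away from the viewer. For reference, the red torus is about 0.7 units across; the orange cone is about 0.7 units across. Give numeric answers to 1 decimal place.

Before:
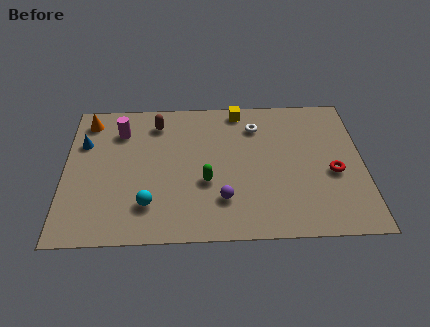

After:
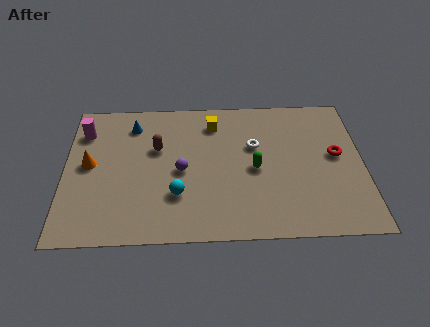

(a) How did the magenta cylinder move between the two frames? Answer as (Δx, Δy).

(-1.8, 0.0)

The magenta cylinder started near (2.7, 7.4) and ended near (0.9, 7.4).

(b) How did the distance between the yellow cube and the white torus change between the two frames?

+1.2

They were about 1.4 units apart before and 2.6 after — 1.2 units further apart.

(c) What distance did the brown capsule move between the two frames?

1.8

From (4.5, 7.9) to (4.5, 6.1), the brown capsule covered √(0.0² + 1.8²) ≈ 1.8 units.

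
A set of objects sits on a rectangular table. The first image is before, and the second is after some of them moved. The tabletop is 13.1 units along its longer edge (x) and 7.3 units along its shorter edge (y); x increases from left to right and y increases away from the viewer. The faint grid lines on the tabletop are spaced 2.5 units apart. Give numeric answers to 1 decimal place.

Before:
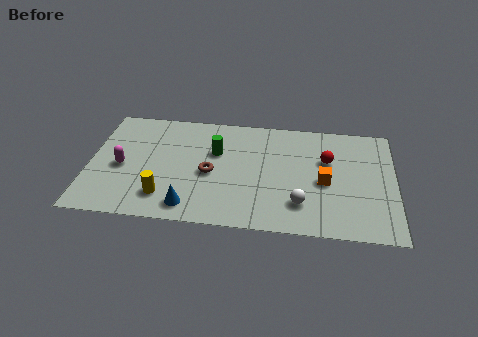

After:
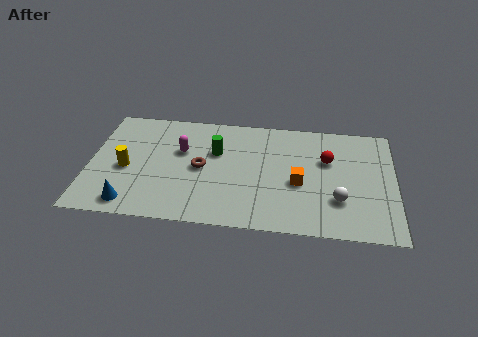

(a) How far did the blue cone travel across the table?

2.5

The blue cone moved from about (4.4, 1.1) to (1.9, 1.0), a distance of √(2.5² + 0.1²) ≈ 2.5.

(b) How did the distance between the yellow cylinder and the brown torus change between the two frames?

+0.7

They were about 2.5 units apart before and 3.2 after — 0.7 units further apart.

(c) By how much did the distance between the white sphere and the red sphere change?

-0.6

The distance was about 3.1 in the first image and 2.5 in the second, so they moved 0.6 units closer together.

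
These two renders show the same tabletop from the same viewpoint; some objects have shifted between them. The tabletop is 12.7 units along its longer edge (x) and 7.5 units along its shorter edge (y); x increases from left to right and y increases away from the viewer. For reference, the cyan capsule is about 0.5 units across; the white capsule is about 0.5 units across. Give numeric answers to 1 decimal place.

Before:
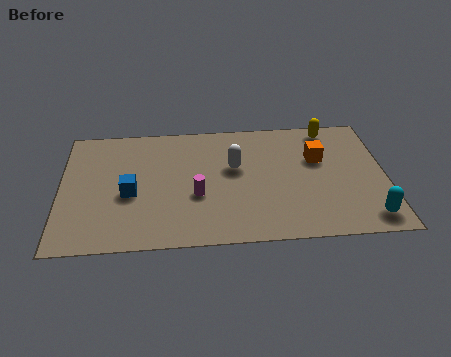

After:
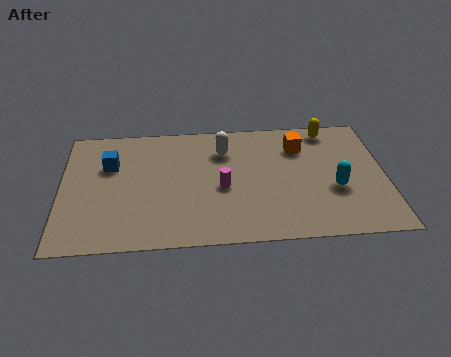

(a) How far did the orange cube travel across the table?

1.1

The orange cube moved from about (10.1, 4.8) to (9.4, 5.6), a distance of √(0.7² + 0.8²) ≈ 1.1.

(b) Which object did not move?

the yellow capsule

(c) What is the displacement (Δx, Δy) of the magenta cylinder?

(1.0, 0.4)

The magenta cylinder started near (5.3, 2.9) and ended near (6.3, 3.3).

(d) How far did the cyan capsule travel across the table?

2.2

The cyan capsule was near (11.9, 1.1) before and (10.7, 2.9) after, so it travelled √(1.2² + 1.8²) ≈ 2.2 units.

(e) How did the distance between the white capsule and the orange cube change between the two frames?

-0.3

They were about 3.3 units apart before and 3.0 after — 0.3 units closer together.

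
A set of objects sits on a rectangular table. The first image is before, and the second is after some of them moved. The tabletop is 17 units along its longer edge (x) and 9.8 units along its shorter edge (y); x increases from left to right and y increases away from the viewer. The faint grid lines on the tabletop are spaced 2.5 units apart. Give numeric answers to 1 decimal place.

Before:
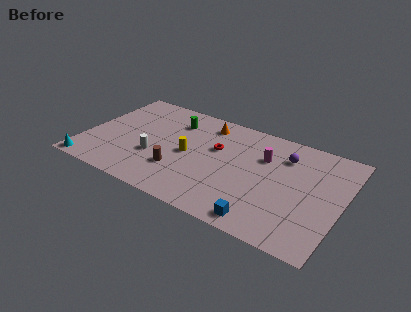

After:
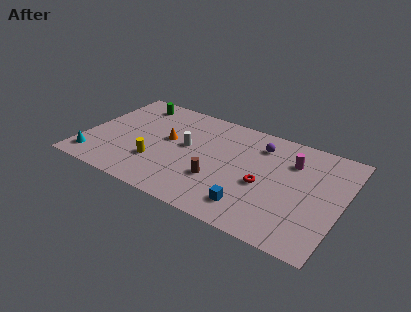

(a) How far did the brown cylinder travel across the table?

2.6

The brown cylinder moved from about (6.5, 2.9) to (9.1, 3.2), a distance of √(2.6² + 0.3²) ≈ 2.6.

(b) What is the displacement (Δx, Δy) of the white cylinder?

(1.9, 1.9)

The white cylinder started near (4.8, 3.5) and ended near (6.7, 5.4).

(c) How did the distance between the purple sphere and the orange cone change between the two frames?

+0.8

They were about 5.5 units apart before and 6.3 after — 0.8 units further apart.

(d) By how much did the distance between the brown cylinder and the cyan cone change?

+2.2

Before: roughly 6.1 units apart; after: 8.3. That's 2.2 units further apart.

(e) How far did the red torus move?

3.9

The red torus was near (8.6, 6.1) before and (12.0, 4.2) after, so it travelled √(3.4² + 1.9²) ≈ 3.9 units.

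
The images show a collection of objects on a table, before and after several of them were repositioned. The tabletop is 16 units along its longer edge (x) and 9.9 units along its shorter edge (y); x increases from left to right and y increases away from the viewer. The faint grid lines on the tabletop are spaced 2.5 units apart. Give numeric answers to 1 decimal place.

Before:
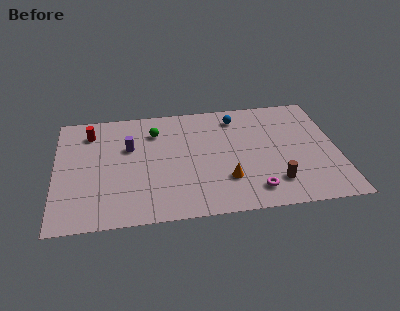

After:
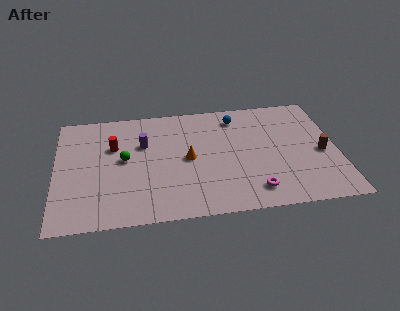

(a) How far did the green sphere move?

2.8

The green sphere moved from about (5.7, 7.5) to (3.9, 5.3), a distance of √(1.8² + 2.2²) ≈ 2.8.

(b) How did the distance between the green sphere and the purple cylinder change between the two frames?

-0.3

Before: roughly 1.9 units apart; after: 1.6. That's 0.3 units closer together.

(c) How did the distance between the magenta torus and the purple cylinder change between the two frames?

-0.5

Before: roughly 8.3 units apart; after: 7.8. That's 0.5 units closer together.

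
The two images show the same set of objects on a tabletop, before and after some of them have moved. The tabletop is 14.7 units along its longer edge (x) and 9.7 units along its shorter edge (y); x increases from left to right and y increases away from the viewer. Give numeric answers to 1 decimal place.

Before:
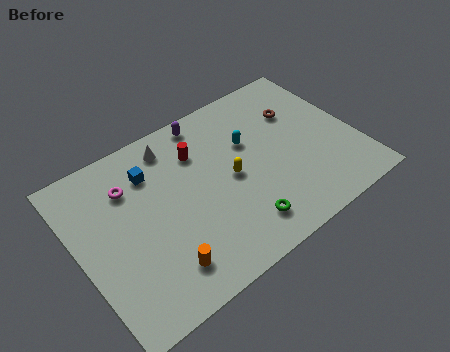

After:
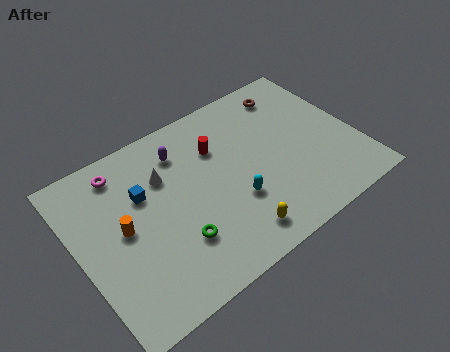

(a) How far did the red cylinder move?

1.0

The red cylinder moved from about (6.7, 7.1) to (7.7, 6.8), a distance of √(1.0² + 0.3²) ≈ 1.0.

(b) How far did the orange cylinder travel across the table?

3.4

The orange cylinder moved from about (3.7, 1.9) to (2.3, 5.0), a distance of √(1.4² + 3.1²) ≈ 3.4.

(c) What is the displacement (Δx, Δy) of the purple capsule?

(-1.6, -1.1)

The purple capsule started near (7.5, 8.7) and ended near (5.9, 7.6).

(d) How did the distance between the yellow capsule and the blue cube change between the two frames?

+1.6

Before: roughly 4.6 units apart; after: 6.2. That's 1.6 units further apart.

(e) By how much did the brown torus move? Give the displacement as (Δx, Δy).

(-0.1, 1.4)

The brown torus started near (12.1, 6.7) and ended near (12.0, 8.1).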